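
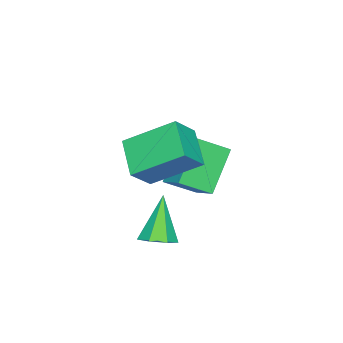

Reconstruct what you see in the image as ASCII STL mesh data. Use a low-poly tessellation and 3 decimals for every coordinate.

solid 
facet normal 0.467 0.127 -0.875
outer loop
vertex 3.93 -2.163 -0.251
vertex 3.582 -2.71 -0.516
vertex 3.399 -2.034 -0.516
endloop
endfacet
facet normal -0.024 0.879 0.477
outer loop
vertex 3.93 -2.163 -0.251
vertex 3.399 -2.034 -0.516
vertex 2.698 -2.95 1.136
endloop
endfacet
facet normal 0.469 0.127 -0.874
outer loop
vertex 3.399 -2.034 -0.516
vertex 3.582 -2.71 -0.516
vertex 3.006 -2.414 -0.782
endloop
endfacet
facet normal -0.720 0.690 0.077
outer loop
vertex 3.399 -2.034 -0.516
vertex 3.006 -2.414 -0.782
vertex 2.698 -2.95 1.136
endloop
endfacet
facet normal 0.469 0.126 -0.874
outer loop
vertex 3.006 -2.414 -0.782
vertex 3.582 -2.71 -0.516
vertex 3.047 -3.017 -0.847
endloop
endfacet
facet normal -0.984 -0.048 -0.172
outer loop
vertex 3.006 -2.414 -0.782
vertex 3.047 -3.017 -0.847
vertex 2.698 -2.95 1.136
endloop
endfacet
facet normal 0.467 0.129 -0.875
outer loop
vertex 3.047 -3.017 -0.847
vertex 3.582 -2.71 -0.516
vertex 3.492 -3.388 -0.664
endloop
endfacet
facet normal -0.618 -0.782 -0.082
outer loop
vertex 3.047 -3.017 -0.847
vertex 3.492 -3.388 -0.664
vertex 2.698 -2.95 1.136
endloop
endfacet
facet normal 0.469 0.129 -0.874
outer loop
vertex 3.492 -3.388 -0.664
vertex 3.582 -2.71 -0.516
vertex 4.004 -3.249 -0.369
endloop
endfacet
facet normal 0.100 -0.956 0.277
outer loop
vertex 3.492 -3.388 -0.664
vertex 4.004 -3.249 -0.369
vertex 2.698 -2.95 1.136
endloop
endfacet
facet normal 0.468 0.128 -0.875
outer loop
vertex 4.004 -3.249 -0.369
vertex 3.582 -2.71 -0.516
vertex 4.199 -2.703 -0.185
endloop
endfacet
facet normal 0.633 -0.441 0.637
outer loop
vertex 4.004 -3.249 -0.369
vertex 4.199 -2.703 -0.185
vertex 2.698 -2.95 1.136
endloop
endfacet
facet normal 0.468 0.126 -0.875
outer loop
vertex 4.199 -2.703 -0.185
vertex 3.582 -2.71 -0.516
vertex 3.93 -2.163 -0.251
endloop
endfacet
facet normal 0.577 0.376 0.725
outer loop
vertex 4.199 -2.703 -0.185
vertex 3.93 -2.163 -0.251
vertex 2.698 -2.95 1.136
endloop
endfacet
facet normal -0.544 0.673 -0.500
outer loop
vertex -1.452 -3.084 1.183
vertex -0.796 -2.138 1.742
vertex -0.11 -3.121 -0.327
endloop
endfacet
facet normal -0.512 -0.740 -0.437
outer loop
vertex 0.636 -4.042 0.358
vertex -1.452 -3.084 1.183
vertex -0.11 -3.121 -0.327
endloop
endfacet
facet normal -0.545 0.673 -0.500
outer loop
vertex -0.11 -3.121 -0.327
vertex -0.796 -2.138 1.742
vertex 0.545 -2.174 0.232
endloop
endfacet
facet normal 0.664 -0.018 -0.747
outer loop
vertex 0.545 -2.174 0.232
vertex 0.636 -4.042 0.358
vertex -0.11 -3.121 -0.327
endloop
endfacet
facet normal -0.664 0.018 0.748
outer loop
vertex -1.452 -3.084 1.183
vertex -0.05 -3.059 2.427
vertex -0.796 -2.138 1.742
endloop
endfacet
facet normal -0.512 -0.740 -0.437
outer loop
vertex -0.705 -4.006 1.868
vertex -1.452 -3.084 1.183
vertex 0.636 -4.042 0.358
endloop
endfacet
facet normal -0.664 0.018 0.748
outer loop
vertex -0.705 -4.006 1.868
vertex -0.05 -3.059 2.427
vertex -1.452 -3.084 1.183
endloop
endfacet
facet normal 0.512 0.740 0.437
outer loop
vertex -0.796 -2.138 1.742
vertex -0.05 -3.059 2.427
vertex 0.545 -2.174 0.232
endloop
endfacet
facet normal 0.664 -0.018 -0.748
outer loop
vertex 1.292 -3.096 0.917
vertex 0.636 -4.042 0.358
vertex 0.545 -2.174 0.232
endloop
endfacet
facet normal 0.512 0.740 0.437
outer loop
vertex 0.545 -2.174 0.232
vertex -0.05 -3.059 2.427
vertex 1.292 -3.096 0.917
endloop
endfacet
facet normal 0.545 -0.673 0.500
outer loop
vertex 1.292 -3.096 0.917
vertex -0.705 -4.006 1.868
vertex 0.636 -4.042 0.358
endloop
endfacet
facet normal 0.545 -0.673 0.501
outer loop
vertex -0.05 -3.059 2.427
vertex -0.705 -4.006 1.868
vertex 1.292 -3.096 0.917
endloop
endfacet
facet normal -0.657 -0.542 0.524
outer loop
vertex 1.976 -2.864 4.329
vertex 1.093 -2.594 3.501
vertex 2.502 -4.584 3.207
endloop
endfacet
facet normal 0.712 -0.218 0.668
outer loop
vertex 3.567 -3.706 2.359
vertex 1.976 -2.864 4.329
vertex 2.502 -4.584 3.207
endloop
endfacet
facet normal -0.657 -0.542 0.524
outer loop
vertex 2.502 -4.584 3.207
vertex 1.093 -2.594 3.501
vertex 1.62 -4.315 2.379
endloop
endfacet
facet normal 0.248 -0.812 -0.528
outer loop
vertex 1.62 -4.315 2.379
vertex 3.567 -3.706 2.359
vertex 2.502 -4.584 3.207
endloop
endfacet
facet normal -0.248 0.812 0.529
outer loop
vertex 1.976 -2.864 4.329
vertex 2.158 -1.716 2.653
vertex 1.093 -2.594 3.501
endloop
endfacet
facet normal 0.712 -0.217 0.668
outer loop
vertex 3.04 -1.985 3.481
vertex 1.976 -2.864 4.329
vertex 3.567 -3.706 2.359
endloop
endfacet
facet normal -0.249 0.811 0.529
outer loop
vertex 3.04 -1.985 3.481
vertex 2.158 -1.716 2.653
vertex 1.976 -2.864 4.329
endloop
endfacet
facet normal -0.711 0.218 -0.668
outer loop
vertex 1.093 -2.594 3.501
vertex 2.158 -1.716 2.653
vertex 1.62 -4.315 2.379
endloop
endfacet
facet normal 0.248 -0.811 -0.529
outer loop
vertex 2.684 -3.436 1.531
vertex 3.567 -3.706 2.359
vertex 1.62 -4.315 2.379
endloop
endfacet
facet normal -0.712 0.218 -0.668
outer loop
vertex 1.62 -4.315 2.379
vertex 2.158 -1.716 2.653
vertex 2.684 -3.436 1.531
endloop
endfacet
facet normal 0.657 0.543 -0.524
outer loop
vertex 2.684 -3.436 1.531
vertex 3.04 -1.985 3.481
vertex 3.567 -3.706 2.359
endloop
endfacet
facet normal 0.657 0.542 -0.524
outer loop
vertex 2.158 -1.716 2.653
vertex 3.04 -1.985 3.481
vertex 2.684 -3.436 1.531
endloop
endfacet

endsolid


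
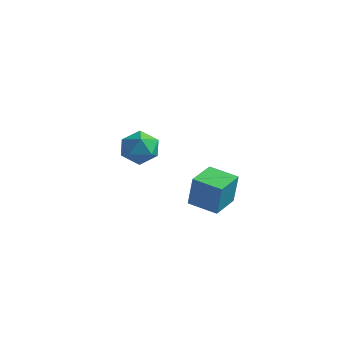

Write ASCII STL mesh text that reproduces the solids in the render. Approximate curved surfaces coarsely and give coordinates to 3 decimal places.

solid 
facet normal -0.558 0.763 0.327
outer loop
vertex -2.514 -0.545 0.145
vertex -3.26 -1.109 0.188
vertex -2.699 -1.018 0.932
endloop
endfacet
facet normal 0.122 0.838 0.532
outer loop
vertex -2.514 -0.545 0.145
vertex -2.699 -1.018 0.932
vertex -1.818 -0.949 0.622
endloop
endfacet
facet normal 0.529 0.847 -0.054
outer loop
vertex -2.514 -0.545 0.145
vertex -1.818 -0.949 0.622
vertex -1.835 -0.998 -0.312
endloop
endfacet
facet normal 0.100 0.777 -0.621
outer loop
vertex -2.514 -0.545 0.145
vertex -1.835 -0.998 -0.312
vertex -2.726 -1.097 -0.58
endloop
endfacet
facet normal -0.571 0.725 -0.385
outer loop
vertex -2.514 -0.545 0.145
vertex -2.726 -1.097 -0.58
vertex -3.26 -1.109 0.188
endloop
endfacet
facet normal 0.302 0.263 0.916
outer loop
vertex -1.818 -0.949 0.622
vertex -2.699 -1.018 0.932
vertex -2.134 -1.763 0.96
endloop
endfacet
facet normal -0.799 0.142 0.585
outer loop
vertex -2.699 -1.018 0.932
vertex -3.26 -1.109 0.188
vertex -3.025 -1.862 0.692
endloop
endfacet
facet normal -0.819 0.082 -0.568
outer loop
vertex -3.26 -1.109 0.188
vertex -2.726 -1.097 -0.58
vertex -3.042 -1.911 -0.242
endloop
endfacet
facet normal 0.267 0.167 -0.949
outer loop
vertex -2.726 -1.097 -0.58
vertex -1.835 -0.998 -0.312
vertex -2.161 -1.842 -0.552
endloop
endfacet
facet normal 0.960 0.278 -0.032
outer loop
vertex -1.835 -0.998 -0.312
vertex -1.818 -0.949 0.622
vertex -1.6 -1.751 0.192
endloop
endfacet
facet normal -0.100 -0.777 0.621
outer loop
vertex -2.346 -2.315 0.235
vertex -2.134 -1.763 0.96
vertex -3.025 -1.862 0.692
endloop
endfacet
facet normal -0.529 -0.847 0.054
outer loop
vertex -2.346 -2.315 0.235
vertex -3.025 -1.862 0.692
vertex -3.042 -1.911 -0.242
endloop
endfacet
facet normal -0.122 -0.838 -0.532
outer loop
vertex -2.346 -2.315 0.235
vertex -3.042 -1.911 -0.242
vertex -2.161 -1.842 -0.552
endloop
endfacet
facet normal 0.558 -0.763 -0.327
outer loop
vertex -2.346 -2.315 0.235
vertex -2.161 -1.842 -0.552
vertex -1.6 -1.751 0.192
endloop
endfacet
facet normal 0.571 -0.725 0.385
outer loop
vertex -2.346 -2.315 0.235
vertex -1.6 -1.751 0.192
vertex -2.134 -1.763 0.96
endloop
endfacet
facet normal -0.267 -0.167 0.949
outer loop
vertex -3.025 -1.862 0.692
vertex -2.134 -1.763 0.96
vertex -2.699 -1.018 0.932
endloop
endfacet
facet normal -0.960 -0.278 0.032
outer loop
vertex -3.042 -1.911 -0.242
vertex -3.025 -1.862 0.692
vertex -3.26 -1.109 0.188
endloop
endfacet
facet normal -0.302 -0.263 -0.916
outer loop
vertex -2.161 -1.842 -0.552
vertex -3.042 -1.911 -0.242
vertex -2.726 -1.097 -0.58
endloop
endfacet
facet normal 0.799 -0.142 -0.585
outer loop
vertex -1.6 -1.751 0.192
vertex -2.161 -1.842 -0.552
vertex -1.835 -0.998 -0.312
endloop
endfacet
facet normal 0.819 -0.082 0.568
outer loop
vertex -2.134 -1.763 0.96
vertex -1.6 -1.751 0.192
vertex -1.818 -0.949 0.622
endloop
endfacet
facet normal -0.987 -0.069 0.146
outer loop
vertex 2.2 -4.467 1.366
vertex 2.108 -3.12 1.378
vertex 1.988 -4.469 -0.069
endloop
endfacet
facet normal 0.068 -0.998 -0.009
outer loop
vertex 3.272 -4.38 -0.258
vertex 2.2 -4.467 1.366
vertex 1.988 -4.469 -0.069
endloop
endfacet
facet normal -0.987 -0.068 0.145
outer loop
vertex 1.988 -4.469 -0.069
vertex 2.108 -3.12 1.378
vertex 1.897 -3.122 -0.057
endloop
endfacet
facet normal -0.146 -0.001 -0.989
outer loop
vertex 1.897 -3.122 -0.057
vertex 3.272 -4.38 -0.258
vertex 1.988 -4.469 -0.069
endloop
endfacet
facet normal 0.146 0.001 0.989
outer loop
vertex 2.2 -4.467 1.366
vertex 3.392 -3.031 1.189
vertex 2.108 -3.12 1.378
endloop
endfacet
facet normal 0.068 -0.998 -0.009
outer loop
vertex 3.483 -4.378 1.177
vertex 2.2 -4.467 1.366
vertex 3.272 -4.38 -0.258
endloop
endfacet
facet normal 0.146 0.001 0.989
outer loop
vertex 3.483 -4.378 1.177
vertex 3.392 -3.031 1.189
vertex 2.2 -4.467 1.366
endloop
endfacet
facet normal -0.068 0.998 0.009
outer loop
vertex 2.108 -3.12 1.378
vertex 3.392 -3.031 1.189
vertex 1.897 -3.122 -0.057
endloop
endfacet
facet normal -0.146 -0.001 -0.989
outer loop
vertex 3.18 -3.033 -0.246
vertex 3.272 -4.38 -0.258
vertex 1.897 -3.122 -0.057
endloop
endfacet
facet normal -0.068 0.998 0.009
outer loop
vertex 1.897 -3.122 -0.057
vertex 3.392 -3.031 1.189
vertex 3.18 -3.033 -0.246
endloop
endfacet
facet normal 0.987 0.069 -0.145
outer loop
vertex 3.18 -3.033 -0.246
vertex 3.483 -4.378 1.177
vertex 3.272 -4.38 -0.258
endloop
endfacet
facet normal 0.987 0.068 -0.146
outer loop
vertex 3.392 -3.031 1.189
vertex 3.483 -4.378 1.177
vertex 3.18 -3.033 -0.246
endloop
endfacet

endsolid


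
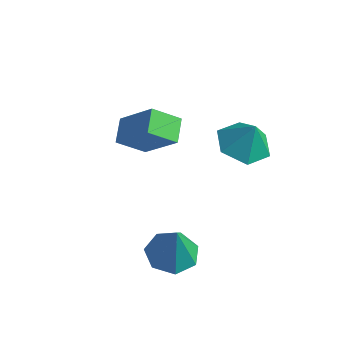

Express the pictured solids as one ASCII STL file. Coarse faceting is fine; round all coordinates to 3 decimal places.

solid 
facet normal -0.233 0.126 -0.964
outer loop
vertex 2.451 -2.341 -4.779
vertex 1.875 -1.811 -4.57
vertex 2.654 -1.669 -4.74
endloop
endfacet
facet normal 0.932 -0.294 0.212
outer loop
vertex 2.451 -2.341 -4.779
vertex 2.654 -1.669 -4.74
vertex 2.205 -1.989 -3.21
endloop
endfacet
facet normal -0.233 0.127 -0.964
outer loop
vertex 2.654 -1.669 -4.74
vertex 1.875 -1.811 -4.57
vertex 2.271 -1.104 -4.573
endloop
endfacet
facet normal 0.823 0.458 0.337
outer loop
vertex 2.654 -1.669 -4.74
vertex 2.271 -1.104 -4.573
vertex 2.205 -1.989 -3.21
endloop
endfacet
facet normal -0.233 0.126 -0.964
outer loop
vertex 2.271 -1.104 -4.573
vertex 1.875 -1.811 -4.57
vertex 1.589 -1.072 -4.404
endloop
endfacet
facet normal 0.173 0.822 0.542
outer loop
vertex 2.271 -1.104 -4.573
vertex 1.589 -1.072 -4.404
vertex 2.205 -1.989 -3.21
endloop
endfacet
facet normal -0.235 0.126 -0.964
outer loop
vertex 1.589 -1.072 -4.404
vertex 1.875 -1.811 -4.57
vertex 1.123 -1.596 -4.359
endloop
endfacet
facet normal -0.524 0.523 0.672
outer loop
vertex 1.589 -1.072 -4.404
vertex 1.123 -1.596 -4.359
vertex 2.205 -1.989 -3.21
endloop
endfacet
facet normal -0.234 0.126 -0.964
outer loop
vertex 1.123 -1.596 -4.359
vertex 1.875 -1.811 -4.57
vertex 1.223 -2.282 -4.473
endloop
endfacet
facet normal -0.747 -0.214 0.630
outer loop
vertex 1.123 -1.596 -4.359
vertex 1.223 -2.282 -4.473
vertex 2.205 -1.989 -3.21
endloop
endfacet
facet normal -0.234 0.126 -0.964
outer loop
vertex 1.223 -2.282 -4.473
vertex 1.875 -1.811 -4.57
vertex 1.814 -2.614 -4.66
endloop
endfacet
facet normal -0.326 -0.833 0.447
outer loop
vertex 1.223 -2.282 -4.473
vertex 1.814 -2.614 -4.66
vertex 2.205 -1.989 -3.21
endloop
endfacet
facet normal -0.234 0.126 -0.964
outer loop
vertex 1.814 -2.614 -4.66
vertex 1.875 -1.811 -4.57
vertex 2.451 -2.341 -4.779
endloop
endfacet
facet normal 0.421 -0.869 0.261
outer loop
vertex 1.814 -2.614 -4.66
vertex 2.451 -2.341 -4.779
vertex 2.205 -1.989 -3.21
endloop
endfacet
facet normal -0.477 0.771 0.421
outer loop
vertex -1.351 -0.328 -1.34
vertex -0.21 -0.217 -0.252
vertex -0.809 0.355 -1.977
endloop
endfacet
facet normal -0.722 -0.069 -0.689
outer loop
vertex -0.39 -0.323 -2.348
vertex -1.351 -0.328 -1.34
vertex -0.809 0.355 -1.977
endloop
endfacet
facet normal -0.477 0.771 0.421
outer loop
vertex -0.809 0.355 -1.977
vertex -0.21 -0.217 -0.252
vertex 0.331 0.466 -0.889
endloop
endfacet
facet normal 0.501 0.633 -0.590
outer loop
vertex 0.331 0.466 -0.889
vertex -0.39 -0.323 -2.348
vertex -0.809 0.355 -1.977
endloop
endfacet
facet normal -0.501 -0.633 0.590
outer loop
vertex -1.351 -0.328 -1.34
vertex 0.209 -0.895 -0.623
vertex -0.21 -0.217 -0.252
endloop
endfacet
facet normal -0.722 -0.070 -0.689
outer loop
vertex -0.931 -1.006 -1.711
vertex -1.351 -0.328 -1.34
vertex -0.39 -0.323 -2.348
endloop
endfacet
facet normal -0.501 -0.633 0.590
outer loop
vertex -0.931 -1.006 -1.711
vertex 0.209 -0.895 -0.623
vertex -1.351 -0.328 -1.34
endloop
endfacet
facet normal 0.722 0.070 0.688
outer loop
vertex -0.21 -0.217 -0.252
vertex 0.209 -0.895 -0.623
vertex 0.331 0.466 -0.889
endloop
endfacet
facet normal 0.501 0.633 -0.590
outer loop
vertex 0.751 -0.212 -1.26
vertex -0.39 -0.323 -2.348
vertex 0.331 0.466 -0.889
endloop
endfacet
facet normal 0.721 0.070 0.689
outer loop
vertex 0.331 0.466 -0.889
vertex 0.209 -0.895 -0.623
vertex 0.751 -0.212 -1.26
endloop
endfacet
facet normal 0.477 -0.771 -0.422
outer loop
vertex 0.751 -0.212 -1.26
vertex -0.931 -1.006 -1.711
vertex -0.39 -0.323 -2.348
endloop
endfacet
facet normal 0.477 -0.771 -0.421
outer loop
vertex 0.209 -0.895 -0.623
vertex -0.931 -1.006 -1.711
vertex 0.751 -0.212 -1.26
endloop
endfacet
facet normal -0.347 -0.080 -0.935
outer loop
vertex 2.511 0.812 -1.976
vertex 1.889 1.408 -1.796
vertex 2.67 1.668 -2.108
endloop
endfacet
facet normal 0.948 -0.131 0.291
outer loop
vertex 2.511 0.812 -1.976
vertex 2.67 1.668 -2.108
vertex 2.251 1.492 -0.824
endloop
endfacet
facet normal -0.347 -0.080 -0.935
outer loop
vertex 2.67 1.668 -2.108
vertex 1.889 1.408 -1.796
vertex 2.048 2.264 -1.928
endloop
endfacet
facet normal 0.702 0.637 0.317
outer loop
vertex 2.67 1.668 -2.108
vertex 2.048 2.264 -1.928
vertex 2.251 1.492 -0.824
endloop
endfacet
facet normal -0.347 -0.080 -0.935
outer loop
vertex 2.048 2.264 -1.928
vertex 1.889 1.408 -1.796
vertex 1.267 2.004 -1.616
endloop
endfacet
facet normal -0.041 0.815 0.578
outer loop
vertex 2.048 2.264 -1.928
vertex 1.267 2.004 -1.616
vertex 2.251 1.492 -0.824
endloop
endfacet
facet normal -0.348 -0.081 -0.934
outer loop
vertex 1.267 2.004 -1.616
vertex 1.889 1.408 -1.796
vertex 1.109 1.149 -1.483
endloop
endfacet
facet normal -0.537 0.226 0.813
outer loop
vertex 1.267 2.004 -1.616
vertex 1.109 1.149 -1.483
vertex 2.251 1.492 -0.824
endloop
endfacet
facet normal -0.348 -0.081 -0.934
outer loop
vertex 1.109 1.149 -1.483
vertex 1.889 1.408 -1.796
vertex 1.731 0.553 -1.663
endloop
endfacet
facet normal -0.292 -0.542 0.788
outer loop
vertex 1.109 1.149 -1.483
vertex 1.731 0.553 -1.663
vertex 2.251 1.492 -0.824
endloop
endfacet
facet normal -0.348 -0.081 -0.934
outer loop
vertex 1.731 0.553 -1.663
vertex 1.889 1.408 -1.796
vertex 2.511 0.812 -1.976
endloop
endfacet
facet normal 0.451 -0.720 0.527
outer loop
vertex 1.731 0.553 -1.663
vertex 2.511 0.812 -1.976
vertex 2.251 1.492 -0.824
endloop
endfacet

endsolid


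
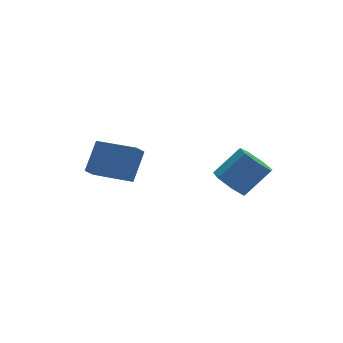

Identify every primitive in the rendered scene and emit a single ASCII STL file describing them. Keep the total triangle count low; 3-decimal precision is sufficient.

solid 
facet normal -0.520 -0.441 -0.731
outer loop
vertex -2.442 1.442 -3.687
vertex -3.602 2.993 -3.797
vertex -1.936 1.78 -4.251
endloop
endfacet
facet normal 0.598 -0.800 0.057
outer loop
vertex -1.078 2.507 -3.043
vertex -2.442 1.442 -3.687
vertex -1.936 1.78 -4.251
endloop
endfacet
facet normal -0.520 -0.440 -0.732
outer loop
vertex -1.936 1.78 -4.251
vertex -3.602 2.993 -3.797
vertex -3.096 3.331 -4.36
endloop
endfacet
facet normal 0.610 0.408 -0.679
outer loop
vertex -3.096 3.331 -4.36
vertex -1.078 2.507 -3.043
vertex -1.936 1.78 -4.251
endloop
endfacet
facet normal -0.610 -0.408 0.679
outer loop
vertex -2.442 1.442 -3.687
vertex -2.744 3.72 -2.589
vertex -3.602 2.993 -3.797
endloop
endfacet
facet normal 0.598 -0.800 0.057
outer loop
vertex -1.584 2.169 -2.48
vertex -2.442 1.442 -3.687
vertex -1.078 2.507 -3.043
endloop
endfacet
facet normal -0.610 -0.408 0.679
outer loop
vertex -1.584 2.169 -2.48
vertex -2.744 3.72 -2.589
vertex -2.442 1.442 -3.687
endloop
endfacet
facet normal -0.598 0.800 -0.057
outer loop
vertex -3.602 2.993 -3.797
vertex -2.744 3.72 -2.589
vertex -3.096 3.331 -4.36
endloop
endfacet
facet normal 0.610 0.408 -0.679
outer loop
vertex -2.238 4.058 -3.153
vertex -1.078 2.507 -3.043
vertex -3.096 3.331 -4.36
endloop
endfacet
facet normal -0.598 0.800 -0.057
outer loop
vertex -3.096 3.331 -4.36
vertex -2.744 3.72 -2.589
vertex -2.238 4.058 -3.153
endloop
endfacet
facet normal 0.520 0.441 0.732
outer loop
vertex -2.238 4.058 -3.153
vertex -1.584 2.169 -2.48
vertex -1.078 2.507 -3.043
endloop
endfacet
facet normal 0.521 0.441 0.731
outer loop
vertex -2.744 3.72 -2.589
vertex -1.584 2.169 -2.48
vertex -2.238 4.058 -3.153
endloop
endfacet
facet normal -0.711 0.033 -0.703
outer loop
vertex 2.214 -0.421 -4.923
vertex 1.602 -0.152 -4.291
vertex 2.148 0.368 -4.819
endloop
endfacet
facet normal 0.699 0.151 -0.700
outer loop
vertex 2.214 -0.421 -4.923
vertex 2.148 0.368 -4.819
vertex 3.43 -0.478 -3.721
endloop
endfacet
facet normal 0.699 0.151 -0.700
outer loop
vertex 3.43 -0.478 -3.721
vertex 2.148 0.368 -4.819
vertex 3.364 0.311 -3.617
endloop
endfacet
facet normal 0.711 -0.033 0.703
outer loop
vertex 3.43 -0.478 -3.721
vertex 3.364 0.311 -3.617
vertex 2.818 -0.208 -3.089
endloop
endfacet
facet normal -0.711 0.034 -0.702
outer loop
vertex 2.148 0.368 -4.819
vertex 1.602 -0.152 -4.291
vertex 1.671 0.765 -4.317
endloop
endfacet
facet normal 0.370 0.867 -0.334
outer loop
vertex 2.148 0.368 -4.819
vertex 1.671 0.765 -4.317
vertex 3.364 0.311 -3.617
endloop
endfacet
facet normal 0.371 0.866 -0.335
outer loop
vertex 3.364 0.311 -3.617
vertex 1.671 0.765 -4.317
vertex 2.887 0.709 -3.116
endloop
endfacet
facet normal 0.711 -0.033 0.703
outer loop
vertex 3.364 0.311 -3.617
vertex 2.887 0.709 -3.116
vertex 2.818 -0.208 -3.089
endloop
endfacet
facet normal -0.711 0.034 -0.703
outer loop
vertex 1.671 0.765 -4.317
vertex 1.602 -0.152 -4.291
vertex 1.142 0.473 -3.796
endloop
endfacet
facet normal -0.236 0.930 0.282
outer loop
vertex 1.671 0.765 -4.317
vertex 1.142 0.473 -3.796
vertex 2.887 0.709 -3.116
endloop
endfacet
facet normal -0.236 0.930 0.283
outer loop
vertex 2.887 0.709 -3.116
vertex 1.142 0.473 -3.796
vertex 2.358 0.416 -2.594
endloop
endfacet
facet normal 0.711 -0.033 0.702
outer loop
vertex 2.887 0.709 -3.116
vertex 2.358 0.416 -2.594
vertex 2.818 -0.208 -3.089
endloop
endfacet
facet normal -0.711 0.033 -0.702
outer loop
vertex 1.142 0.473 -3.796
vertex 1.602 -0.152 -4.291
vertex 0.96 -0.29 -3.647
endloop
endfacet
facet normal -0.665 0.293 0.687
outer loop
vertex 1.142 0.473 -3.796
vertex 0.96 -0.29 -3.647
vertex 2.358 0.416 -2.594
endloop
endfacet
facet normal -0.665 0.293 0.687
outer loop
vertex 2.358 0.416 -2.594
vertex 0.96 -0.29 -3.647
vertex 2.175 -0.347 -2.446
endloop
endfacet
facet normal 0.710 -0.034 0.703
outer loop
vertex 2.358 0.416 -2.594
vertex 2.175 -0.347 -2.446
vertex 2.818 -0.208 -3.089
endloop
endfacet
facet normal -0.711 0.033 -0.702
outer loop
vertex 0.96 -0.29 -3.647
vertex 1.602 -0.152 -4.291
vertex 1.261 -0.949 -3.983
endloop
endfacet
facet normal -0.594 -0.564 0.574
outer loop
vertex 0.96 -0.29 -3.647
vertex 1.261 -0.949 -3.983
vertex 2.175 -0.347 -2.446
endloop
endfacet
facet normal -0.593 -0.564 0.574
outer loop
vertex 2.175 -0.347 -2.446
vertex 1.261 -0.949 -3.983
vertex 2.476 -1.005 -2.782
endloop
endfacet
facet normal 0.710 -0.034 0.703
outer loop
vertex 2.175 -0.347 -2.446
vertex 2.476 -1.005 -2.782
vertex 2.818 -0.208 -3.089
endloop
endfacet
facet normal -0.711 0.033 -0.702
outer loop
vertex 1.261 -0.949 -3.983
vertex 1.602 -0.152 -4.291
vertex 1.819 -1.007 -4.551
endloop
endfacet
facet normal -0.074 -0.997 0.029
outer loop
vertex 1.261 -0.949 -3.983
vertex 1.819 -1.007 -4.551
vertex 2.476 -1.005 -2.782
endloop
endfacet
facet normal -0.076 -0.997 0.029
outer loop
vertex 2.476 -1.005 -2.782
vertex 1.819 -1.007 -4.551
vertex 3.035 -1.064 -3.349
endloop
endfacet
facet normal 0.710 -0.034 0.703
outer loop
vertex 2.476 -1.005 -2.782
vertex 3.035 -1.064 -3.349
vertex 2.818 -0.208 -3.089
endloop
endfacet
facet normal -0.711 0.033 -0.703
outer loop
vertex 1.819 -1.007 -4.551
vertex 1.602 -0.152 -4.291
vertex 2.214 -0.421 -4.923
endloop
endfacet
facet normal 0.500 -0.679 -0.538
outer loop
vertex 1.819 -1.007 -4.551
vertex 2.214 -0.421 -4.923
vertex 3.035 -1.064 -3.349
endloop
endfacet
facet normal 0.500 -0.679 -0.538
outer loop
vertex 3.035 -1.064 -3.349
vertex 2.214 -0.421 -4.923
vertex 3.43 -0.478 -3.721
endloop
endfacet
facet normal 0.711 -0.033 0.703
outer loop
vertex 3.035 -1.064 -3.349
vertex 3.43 -0.478 -3.721
vertex 2.818 -0.208 -3.089
endloop
endfacet

endsolid


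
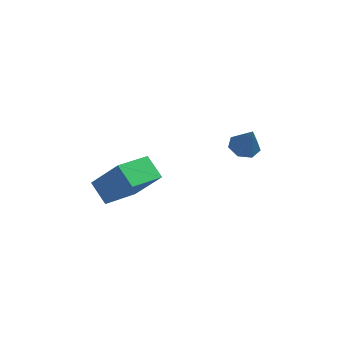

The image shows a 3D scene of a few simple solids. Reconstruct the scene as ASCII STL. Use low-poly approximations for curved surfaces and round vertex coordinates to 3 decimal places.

solid 
facet normal -0.250 0.293 -0.923
outer loop
vertex 3.296 0.229 0.383
vertex 2.958 0.792 0.653
vertex 3.637 0.738 0.452
endloop
endfacet
facet normal 0.826 -0.561 0.055
outer loop
vertex 3.296 0.229 0.383
vertex 3.637 0.738 0.452
vertex 3.302 0.388 1.927
endloop
endfacet
facet normal -0.250 0.293 -0.923
outer loop
vertex 3.637 0.738 0.452
vertex 2.958 0.792 0.653
vertex 3.466 1.288 0.673
endloop
endfacet
facet normal 0.947 0.190 0.260
outer loop
vertex 3.637 0.738 0.452
vertex 3.466 1.288 0.673
vertex 3.302 0.388 1.927
endloop
endfacet
facet normal -0.249 0.292 -0.923
outer loop
vertex 3.466 1.288 0.673
vertex 2.958 0.792 0.653
vertex 2.912 1.464 0.878
endloop
endfacet
facet normal 0.432 0.705 0.562
outer loop
vertex 3.466 1.288 0.673
vertex 2.912 1.464 0.878
vertex 3.302 0.388 1.927
endloop
endfacet
facet normal -0.250 0.292 -0.923
outer loop
vertex 2.912 1.464 0.878
vertex 2.958 0.792 0.653
vertex 2.393 1.134 0.914
endloop
endfacet
facet normal -0.328 0.596 0.733
outer loop
vertex 2.912 1.464 0.878
vertex 2.393 1.134 0.914
vertex 3.302 0.388 1.927
endloop
endfacet
facet normal -0.249 0.293 -0.923
outer loop
vertex 2.393 1.134 0.914
vertex 2.958 0.792 0.653
vertex 2.299 0.547 0.753
endloop
endfacet
facet normal -0.763 -0.055 0.644
outer loop
vertex 2.393 1.134 0.914
vertex 2.299 0.547 0.753
vertex 3.302 0.388 1.927
endloop
endfacet
facet normal -0.249 0.292 -0.923
outer loop
vertex 2.299 0.547 0.753
vertex 2.958 0.792 0.653
vertex 2.701 0.144 0.517
endloop
endfacet
facet normal -0.545 -0.756 0.363
outer loop
vertex 2.299 0.547 0.753
vertex 2.701 0.144 0.517
vertex 3.302 0.388 1.927
endloop
endfacet
facet normal -0.250 0.293 -0.923
outer loop
vertex 2.701 0.144 0.517
vertex 2.958 0.792 0.653
vertex 3.296 0.229 0.383
endloop
endfacet
facet normal 0.163 -0.982 0.100
outer loop
vertex 2.701 0.144 0.517
vertex 3.296 0.229 0.383
vertex 3.302 0.388 1.927
endloop
endfacet
facet normal -0.527 0.629 0.572
outer loop
vertex -2.123 -1.427 1.006
vertex -1.009 -0.047 0.516
vertex -3.268 -1.032 -0.483
endloop
endfacet
facet normal -0.606 -0.750 0.267
outer loop
vertex -2.631 -1.793 -1.176
vertex -2.123 -1.427 1.006
vertex -3.268 -1.032 -0.483
endloop
endfacet
facet normal -0.527 0.629 0.572
outer loop
vertex -3.268 -1.032 -0.483
vertex -1.009 -0.047 0.516
vertex -2.155 0.348 -0.974
endloop
endfacet
facet normal -0.597 0.206 -0.775
outer loop
vertex -2.155 0.348 -0.974
vertex -2.631 -1.793 -1.176
vertex -3.268 -1.032 -0.483
endloop
endfacet
facet normal 0.597 -0.206 0.775
outer loop
vertex -2.123 -1.427 1.006
vertex -0.372 -0.808 -0.177
vertex -1.009 -0.047 0.516
endloop
endfacet
facet normal -0.605 -0.750 0.267
outer loop
vertex -1.485 -2.188 0.314
vertex -2.123 -1.427 1.006
vertex -2.631 -1.793 -1.176
endloop
endfacet
facet normal 0.597 -0.205 0.776
outer loop
vertex -1.485 -2.188 0.314
vertex -0.372 -0.808 -0.177
vertex -2.123 -1.427 1.006
endloop
endfacet
facet normal 0.605 0.750 -0.267
outer loop
vertex -1.009 -0.047 0.516
vertex -0.372 -0.808 -0.177
vertex -2.155 0.348 -0.974
endloop
endfacet
facet normal -0.596 0.206 -0.776
outer loop
vertex -1.517 -0.413 -1.666
vertex -2.631 -1.793 -1.176
vertex -2.155 0.348 -0.974
endloop
endfacet
facet normal 0.605 0.750 -0.267
outer loop
vertex -2.155 0.348 -0.974
vertex -0.372 -0.808 -0.177
vertex -1.517 -0.413 -1.666
endloop
endfacet
facet normal 0.527 -0.629 -0.572
outer loop
vertex -1.517 -0.413 -1.666
vertex -1.485 -2.188 0.314
vertex -2.631 -1.793 -1.176
endloop
endfacet
facet normal 0.527 -0.629 -0.572
outer loop
vertex -0.372 -0.808 -0.177
vertex -1.485 -2.188 0.314
vertex -1.517 -0.413 -1.666
endloop
endfacet

endsolid


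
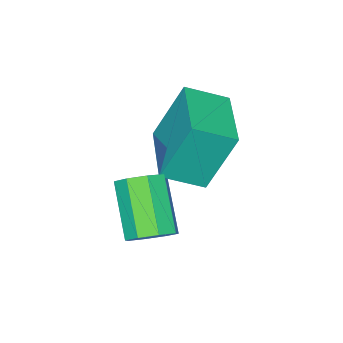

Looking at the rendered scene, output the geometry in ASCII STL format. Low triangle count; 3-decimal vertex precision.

solid 
facet normal -0.686 0.606 -0.402
outer loop
vertex -2.506 -2.372 1.009
vertex -1.299 -1.038 0.958
vertex -2.023 -2.87 -0.565
endloop
endfacet
facet normal -0.671 -0.741 0.029
outer loop
vertex -1.261 -3.542 -0.118
vertex -2.506 -2.372 1.009
vertex -2.023 -2.87 -0.565
endloop
endfacet
facet normal -0.687 0.606 -0.402
outer loop
vertex -2.023 -2.87 -0.565
vertex -1.299 -1.038 0.958
vertex -0.816 -1.535 -0.616
endloop
endfacet
facet normal 0.281 -0.289 -0.915
outer loop
vertex -0.816 -1.535 -0.616
vertex -1.261 -3.542 -0.118
vertex -2.023 -2.87 -0.565
endloop
endfacet
facet normal -0.281 0.290 0.915
outer loop
vertex -2.506 -2.372 1.009
vertex -0.537 -1.71 1.405
vertex -1.299 -1.038 0.958
endloop
endfacet
facet normal -0.671 -0.741 0.028
outer loop
vertex -1.744 -3.045 1.456
vertex -2.506 -2.372 1.009
vertex -1.261 -3.542 -0.118
endloop
endfacet
facet normal -0.281 0.289 0.915
outer loop
vertex -1.744 -3.045 1.456
vertex -0.537 -1.71 1.405
vertex -2.506 -2.372 1.009
endloop
endfacet
facet normal 0.670 0.741 -0.028
outer loop
vertex -1.299 -1.038 0.958
vertex -0.537 -1.71 1.405
vertex -0.816 -1.535 -0.616
endloop
endfacet
facet normal 0.281 -0.289 -0.915
outer loop
vertex -0.054 -2.208 -0.169
vertex -1.261 -3.542 -0.118
vertex -0.816 -1.535 -0.616
endloop
endfacet
facet normal 0.671 0.741 -0.028
outer loop
vertex -0.816 -1.535 -0.616
vertex -0.537 -1.71 1.405
vertex -0.054 -2.208 -0.169
endloop
endfacet
facet normal 0.687 -0.606 0.402
outer loop
vertex -0.054 -2.208 -0.169
vertex -1.744 -3.045 1.456
vertex -1.261 -3.542 -0.118
endloop
endfacet
facet normal 0.687 -0.605 0.402
outer loop
vertex -0.537 -1.71 1.405
vertex -1.744 -3.045 1.456
vertex -0.054 -2.208 -0.169
endloop
endfacet
facet normal 0.386 0.585 -0.713
outer loop
vertex 1.129 -1.711 -1.218
vertex 0.629 -1.777 -1.543
vertex 0.815 -1.389 -1.124
endloop
endfacet
facet normal 0.620 0.409 0.670
outer loop
vertex 1.129 -1.711 -1.218
vertex 0.815 -1.389 -1.124
vertex 0.531 -2.617 -0.112
endloop
endfacet
facet normal 0.618 0.410 0.671
outer loop
vertex 0.531 -2.617 -0.112
vertex 0.815 -1.389 -1.124
vertex 0.217 -2.296 -0.019
endloop
endfacet
facet normal -0.386 -0.585 0.713
outer loop
vertex 0.531 -2.617 -0.112
vertex 0.217 -2.296 -0.019
vertex 0.031 -2.683 -0.437
endloop
endfacet
facet normal 0.386 0.585 -0.713
outer loop
vertex 0.815 -1.389 -1.124
vertex 0.629 -1.777 -1.543
vertex 0.392 -1.295 -1.276
endloop
endfacet
facet normal -0.048 0.785 0.618
outer loop
vertex 0.815 -1.389 -1.124
vertex 0.392 -1.295 -1.276
vertex 0.217 -2.296 -0.019
endloop
endfacet
facet normal -0.045 0.785 0.619
outer loop
vertex 0.217 -2.296 -0.019
vertex 0.392 -1.295 -1.276
vertex -0.206 -2.201 -0.17
endloop
endfacet
facet normal -0.386 -0.585 0.713
outer loop
vertex 0.217 -2.296 -0.019
vertex -0.206 -2.201 -0.17
vertex 0.031 -2.683 -0.437
endloop
endfacet
facet normal 0.387 0.585 -0.712
outer loop
vertex 0.392 -1.295 -1.276
vertex 0.629 -1.777 -1.543
vertex 0.108 -1.482 -1.584
endloop
endfacet
facet normal -0.683 0.701 0.205
outer loop
vertex 0.392 -1.295 -1.276
vertex 0.108 -1.482 -1.584
vertex -0.206 -2.201 -0.17
endloop
endfacet
facet normal -0.684 0.700 0.204
outer loop
vertex -0.206 -2.201 -0.17
vertex 0.108 -1.482 -1.584
vertex -0.49 -2.389 -0.478
endloop
endfacet
facet normal -0.386 -0.585 0.713
outer loop
vertex -0.206 -2.201 -0.17
vertex -0.49 -2.389 -0.478
vertex 0.031 -2.683 -0.437
endloop
endfacet
facet normal 0.387 0.584 -0.714
outer loop
vertex 0.108 -1.482 -1.584
vertex 0.629 -1.777 -1.543
vertex 0.129 -1.843 -1.868
endloop
endfacet
facet normal -0.921 0.206 -0.330
outer loop
vertex 0.108 -1.482 -1.584
vertex 0.129 -1.843 -1.868
vertex -0.49 -2.389 -0.478
endloop
endfacet
facet normal -0.921 0.206 -0.329
outer loop
vertex -0.49 -2.389 -0.478
vertex 0.129 -1.843 -1.868
vertex -0.469 -2.749 -0.762
endloop
endfacet
facet normal -0.386 -0.585 0.713
outer loop
vertex -0.49 -2.389 -0.478
vertex -0.469 -2.749 -0.762
vertex 0.031 -2.683 -0.437
endloop
endfacet
facet normal 0.386 0.585 -0.713
outer loop
vertex 0.129 -1.843 -1.868
vertex 0.629 -1.777 -1.543
vertex 0.443 -2.164 -1.961
endloop
endfacet
facet normal -0.618 -0.410 -0.670
outer loop
vertex 0.129 -1.843 -1.868
vertex 0.443 -2.164 -1.961
vertex -0.469 -2.749 -0.762
endloop
endfacet
facet normal -0.619 -0.408 -0.670
outer loop
vertex -0.469 -2.749 -0.762
vertex 0.443 -2.164 -1.961
vertex -0.155 -3.071 -0.856
endloop
endfacet
facet normal -0.386 -0.585 0.713
outer loop
vertex -0.469 -2.749 -0.762
vertex -0.155 -3.071 -0.856
vertex 0.031 -2.683 -0.437
endloop
endfacet
facet normal 0.386 0.585 -0.713
outer loop
vertex 0.443 -2.164 -1.961
vertex 0.629 -1.777 -1.543
vertex 0.866 -2.259 -1.81
endloop
endfacet
facet normal 0.045 -0.784 -0.619
outer loop
vertex 0.443 -2.164 -1.961
vertex 0.866 -2.259 -1.81
vertex -0.155 -3.071 -0.856
endloop
endfacet
facet normal 0.047 -0.785 -0.618
outer loop
vertex -0.155 -3.071 -0.856
vertex 0.866 -2.259 -1.81
vertex 0.268 -3.165 -0.704
endloop
endfacet
facet normal -0.386 -0.585 0.713
outer loop
vertex -0.155 -3.071 -0.856
vertex 0.268 -3.165 -0.704
vertex 0.031 -2.683 -0.437
endloop
endfacet
facet normal 0.386 0.585 -0.713
outer loop
vertex 0.866 -2.259 -1.81
vertex 0.629 -1.777 -1.543
vertex 1.15 -2.071 -1.502
endloop
endfacet
facet normal 0.684 -0.700 -0.204
outer loop
vertex 0.866 -2.259 -1.81
vertex 1.15 -2.071 -1.502
vertex 0.268 -3.165 -0.704
endloop
endfacet
facet normal 0.684 -0.701 -0.205
outer loop
vertex 0.268 -3.165 -0.704
vertex 1.15 -2.071 -1.502
vertex 0.552 -2.978 -0.396
endloop
endfacet
facet normal -0.387 -0.585 0.712
outer loop
vertex 0.268 -3.165 -0.704
vertex 0.552 -2.978 -0.396
vertex 0.031 -2.683 -0.437
endloop
endfacet
facet normal 0.386 0.585 -0.713
outer loop
vertex 1.15 -2.071 -1.502
vertex 0.629 -1.777 -1.543
vertex 1.129 -1.711 -1.218
endloop
endfacet
facet normal 0.921 -0.206 0.329
outer loop
vertex 1.15 -2.071 -1.502
vertex 1.129 -1.711 -1.218
vertex 0.552 -2.978 -0.396
endloop
endfacet
facet normal 0.921 -0.206 0.330
outer loop
vertex 0.552 -2.978 -0.396
vertex 1.129 -1.711 -1.218
vertex 0.531 -2.617 -0.112
endloop
endfacet
facet normal -0.387 -0.584 0.714
outer loop
vertex 0.552 -2.978 -0.396
vertex 0.531 -2.617 -0.112
vertex 0.031 -2.683 -0.437
endloop
endfacet

endsolid


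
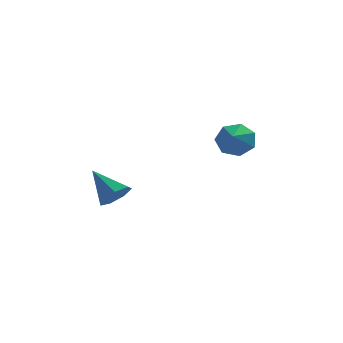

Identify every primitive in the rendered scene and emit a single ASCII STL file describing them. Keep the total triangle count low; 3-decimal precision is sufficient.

solid 
facet normal 0.522 -0.601 -0.605
outer loop
vertex -2.695 -0.638 -1.743
vertex -3.002 -1.163 -1.487
vertex -3.179 -0.795 -2.005
endloop
endfacet
facet normal -0.103 0.926 -0.364
outer loop
vertex -2.695 -0.638 -1.743
vertex -3.179 -0.795 -2.005
vertex -3.738 -0.317 -0.633
endloop
endfacet
facet normal 0.522 -0.601 -0.605
outer loop
vertex -3.179 -0.795 -2.005
vertex -3.002 -1.163 -1.487
vertex -3.53 -1.229 -1.877
endloop
endfacet
facet normal -0.749 0.468 -0.468
outer loop
vertex -3.179 -0.795 -2.005
vertex -3.53 -1.229 -1.877
vertex -3.738 -0.317 -0.633
endloop
endfacet
facet normal 0.523 -0.599 -0.606
outer loop
vertex -3.53 -1.229 -1.877
vertex -3.002 -1.163 -1.487
vertex -3.483 -1.614 -1.456
endloop
endfacet
facet normal -0.985 -0.167 -0.042
outer loop
vertex -3.53 -1.229 -1.877
vertex -3.483 -1.614 -1.456
vertex -3.738 -0.317 -0.633
endloop
endfacet
facet normal 0.524 -0.600 -0.605
outer loop
vertex -3.483 -1.614 -1.456
vertex -3.002 -1.163 -1.487
vertex -3.074 -1.659 -1.057
endloop
endfacet
facet normal -0.632 -0.500 0.592
outer loop
vertex -3.483 -1.614 -1.456
vertex -3.074 -1.659 -1.057
vertex -3.738 -0.317 -0.633
endloop
endfacet
facet normal 0.521 -0.601 -0.606
outer loop
vertex -3.074 -1.659 -1.057
vertex -3.002 -1.163 -1.487
vertex -2.61 -1.331 -0.983
endloop
endfacet
facet normal 0.045 -0.280 0.959
outer loop
vertex -3.074 -1.659 -1.057
vertex -2.61 -1.331 -0.983
vertex -3.738 -0.317 -0.633
endloop
endfacet
facet normal 0.523 -0.599 -0.606
outer loop
vertex -2.61 -1.331 -0.983
vertex -3.002 -1.163 -1.487
vertex -2.442 -0.876 -1.288
endloop
endfacet
facet normal 0.535 0.325 0.780
outer loop
vertex -2.61 -1.331 -0.983
vertex -2.442 -0.876 -1.288
vertex -3.738 -0.317 -0.633
endloop
endfacet
facet normal 0.523 -0.601 -0.605
outer loop
vertex -2.442 -0.876 -1.288
vertex -3.002 -1.163 -1.487
vertex -2.695 -0.638 -1.743
endloop
endfacet
facet normal 0.468 0.863 0.191
outer loop
vertex -2.442 -0.876 -1.288
vertex -2.695 -0.638 -1.743
vertex -3.738 -0.317 -0.633
endloop
endfacet
facet normal 0.222 0.823 -0.523
outer loop
vertex 1.991 0.783 0.428
vertex 1.314 0.776 0.13
vertex 1.542 1.109 0.75
endloop
endfacet
facet normal 0.467 -0.206 0.860
outer loop
vertex 1.991 0.783 0.428
vertex 1.542 1.109 0.75
vertex 1.066 -0.136 0.71
endloop
endfacet
facet normal 0.223 0.822 -0.524
outer loop
vertex 1.542 1.109 0.75
vertex 1.314 0.776 0.13
vertex 0.921 1.185 0.605
endloop
endfacet
facet normal -0.221 0.053 0.974
outer loop
vertex 1.542 1.109 0.75
vertex 0.921 1.185 0.605
vertex 1.066 -0.136 0.71
endloop
endfacet
facet normal 0.224 0.823 -0.523
outer loop
vertex 0.921 1.185 0.605
vertex 1.314 0.776 0.13
vertex 0.596 0.954 0.102
endloop
endfacet
facet normal -0.829 -0.047 0.557
outer loop
vertex 0.921 1.185 0.605
vertex 0.596 0.954 0.102
vertex 1.066 -0.136 0.71
endloop
endfacet
facet normal 0.224 0.822 -0.524
outer loop
vertex 0.596 0.954 0.102
vertex 1.314 0.776 0.13
vertex 0.812 0.588 -0.38
endloop
endfacet
facet normal -0.899 -0.430 -0.076
outer loop
vertex 0.596 0.954 0.102
vertex 0.812 0.588 -0.38
vertex 1.066 -0.136 0.71
endloop
endfacet
facet normal 0.223 0.823 -0.523
outer loop
vertex 0.812 0.588 -0.38
vertex 1.314 0.776 0.13
vertex 1.406 0.365 -0.478
endloop
endfacet
facet normal -0.378 -0.809 -0.450
outer loop
vertex 0.812 0.588 -0.38
vertex 1.406 0.365 -0.478
vertex 1.066 -0.136 0.71
endloop
endfacet
facet normal 0.223 0.823 -0.523
outer loop
vertex 1.406 0.365 -0.478
vertex 1.314 0.776 0.13
vertex 1.93 0.451 -0.119
endloop
endfacet
facet normal 0.340 -0.897 -0.281
outer loop
vertex 1.406 0.365 -0.478
vertex 1.93 0.451 -0.119
vertex 1.066 -0.136 0.71
endloop
endfacet
facet normal 0.222 0.822 -0.524
outer loop
vertex 1.93 0.451 -0.119
vertex 1.314 0.776 0.13
vertex 1.991 0.783 0.428
endloop
endfacet
facet normal 0.717 -0.629 0.302
outer loop
vertex 1.93 0.451 -0.119
vertex 1.991 0.783 0.428
vertex 1.066 -0.136 0.71
endloop
endfacet

endsolid


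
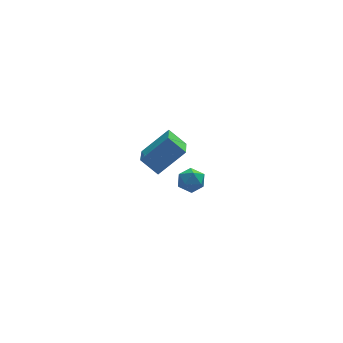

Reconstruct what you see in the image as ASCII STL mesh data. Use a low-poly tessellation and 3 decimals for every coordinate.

solid 
facet normal -0.898 0.440 -0.019
outer loop
vertex -4.269 -2.998 1.917
vertex -4.594 -3.667 1.772
vertex -4.498 -3.44 2.488
endloop
endfacet
facet normal -0.457 0.783 0.423
outer loop
vertex -4.269 -2.998 1.917
vertex -4.498 -3.44 2.488
vertex -3.835 -3.077 2.532
endloop
endfacet
facet normal 0.115 0.992 0.047
outer loop
vertex -4.269 -2.998 1.917
vertex -3.835 -3.077 2.532
vertex -3.52 -3.081 1.843
endloop
endfacet
facet normal 0.024 0.778 -0.627
outer loop
vertex -4.269 -2.998 1.917
vertex -3.52 -3.081 1.843
vertex -3.989 -3.445 1.373
endloop
endfacet
facet normal -0.601 0.437 -0.669
outer loop
vertex -4.269 -2.998 1.917
vertex -3.989 -3.445 1.373
vertex -4.594 -3.667 1.772
endloop
endfacet
facet normal -0.236 0.319 0.918
outer loop
vertex -3.835 -3.077 2.532
vertex -4.498 -3.44 2.488
vertex -3.891 -3.795 2.767
endloop
endfacet
facet normal -0.950 -0.236 0.202
outer loop
vertex -4.498 -3.44 2.488
vertex -4.594 -3.667 1.772
vertex -4.36 -4.159 2.297
endloop
endfacet
facet normal -0.471 -0.241 -0.848
outer loop
vertex -4.594 -3.667 1.772
vertex -3.989 -3.445 1.373
vertex -4.045 -4.163 1.608
endloop
endfacet
facet normal 0.541 0.311 -0.781
outer loop
vertex -3.989 -3.445 1.373
vertex -3.52 -3.081 1.843
vertex -3.382 -3.8 1.652
endloop
endfacet
facet normal 0.687 0.658 0.310
outer loop
vertex -3.52 -3.081 1.843
vertex -3.835 -3.077 2.532
vertex -3.286 -3.573 2.368
endloop
endfacet
facet normal -0.024 -0.778 0.627
outer loop
vertex -3.611 -4.242 2.223
vertex -3.891 -3.795 2.767
vertex -4.36 -4.159 2.297
endloop
endfacet
facet normal -0.115 -0.992 -0.047
outer loop
vertex -3.611 -4.242 2.223
vertex -4.36 -4.159 2.297
vertex -4.045 -4.163 1.608
endloop
endfacet
facet normal 0.457 -0.783 -0.423
outer loop
vertex -3.611 -4.242 2.223
vertex -4.045 -4.163 1.608
vertex -3.382 -3.8 1.652
endloop
endfacet
facet normal 0.898 -0.440 0.019
outer loop
vertex -3.611 -4.242 2.223
vertex -3.382 -3.8 1.652
vertex -3.286 -3.573 2.368
endloop
endfacet
facet normal 0.601 -0.437 0.669
outer loop
vertex -3.611 -4.242 2.223
vertex -3.286 -3.573 2.368
vertex -3.891 -3.795 2.767
endloop
endfacet
facet normal -0.541 -0.311 0.781
outer loop
vertex -4.36 -4.159 2.297
vertex -3.891 -3.795 2.767
vertex -4.498 -3.44 2.488
endloop
endfacet
facet normal -0.687 -0.658 -0.310
outer loop
vertex -4.045 -4.163 1.608
vertex -4.36 -4.159 2.297
vertex -4.594 -3.667 1.772
endloop
endfacet
facet normal 0.236 -0.319 -0.918
outer loop
vertex -3.382 -3.8 1.652
vertex -4.045 -4.163 1.608
vertex -3.989 -3.445 1.373
endloop
endfacet
facet normal 0.950 0.236 -0.202
outer loop
vertex -3.286 -3.573 2.368
vertex -3.382 -3.8 1.652
vertex -3.52 -3.081 1.843
endloop
endfacet
facet normal 0.471 0.241 0.848
outer loop
vertex -3.891 -3.795 2.767
vertex -3.286 -3.573 2.368
vertex -3.835 -3.077 2.532
endloop
endfacet
facet normal -0.753 -0.113 -0.648
outer loop
vertex -5.229 2.056 -0.748
vertex -4.784 3.855 -1.579
vertex -4.435 1.48 -1.571
endloop
endfacet
facet normal -0.219 -0.886 0.409
outer loop
vertex -2.936 1.705 -0.281
vertex -5.229 2.056 -0.748
vertex -4.435 1.48 -1.571
endloop
endfacet
facet normal -0.753 -0.113 -0.648
outer loop
vertex -4.435 1.48 -1.571
vertex -4.784 3.855 -1.579
vertex -3.99 3.279 -2.401
endloop
endfacet
facet normal 0.620 -0.450 -0.642
outer loop
vertex -3.99 3.279 -2.401
vertex -2.936 1.705 -0.281
vertex -4.435 1.48 -1.571
endloop
endfacet
facet normal -0.620 0.450 0.642
outer loop
vertex -5.229 2.056 -0.748
vertex -3.285 4.08 -0.289
vertex -4.784 3.855 -1.579
endloop
endfacet
facet normal -0.219 -0.886 0.409
outer loop
vertex -3.73 2.281 0.541
vertex -5.229 2.056 -0.748
vertex -2.936 1.705 -0.281
endloop
endfacet
facet normal -0.620 0.450 0.643
outer loop
vertex -3.73 2.281 0.541
vertex -3.285 4.08 -0.289
vertex -5.229 2.056 -0.748
endloop
endfacet
facet normal 0.219 0.886 -0.409
outer loop
vertex -4.784 3.855 -1.579
vertex -3.285 4.08 -0.289
vertex -3.99 3.279 -2.401
endloop
endfacet
facet normal 0.620 -0.450 -0.643
outer loop
vertex -2.491 3.504 -1.112
vertex -2.936 1.705 -0.281
vertex -3.99 3.279 -2.401
endloop
endfacet
facet normal 0.219 0.886 -0.409
outer loop
vertex -3.99 3.279 -2.401
vertex -3.285 4.08 -0.289
vertex -2.491 3.504 -1.112
endloop
endfacet
facet normal 0.753 0.113 0.648
outer loop
vertex -2.491 3.504 -1.112
vertex -3.73 2.281 0.541
vertex -2.936 1.705 -0.281
endloop
endfacet
facet normal 0.753 0.113 0.648
outer loop
vertex -3.285 4.08 -0.289
vertex -3.73 2.281 0.541
vertex -2.491 3.504 -1.112
endloop
endfacet

endsolid


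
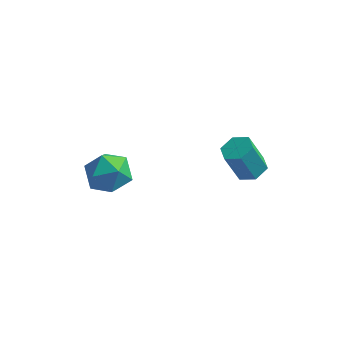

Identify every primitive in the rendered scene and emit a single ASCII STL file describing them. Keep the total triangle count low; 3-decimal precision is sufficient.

solid 
facet normal -0.727 0.413 0.549
outer loop
vertex -3.987 -0.413 2.535
vertex -3.319 -0.258 3.304
vertex -3.452 0.466 2.583
endloop
endfacet
facet normal -0.841 0.520 -0.147
outer loop
vertex -3.987 -0.413 2.535
vertex -3.452 0.466 2.583
vertex -3.586 -0.007 1.677
endloop
endfacet
facet normal -0.877 -0.117 -0.465
outer loop
vertex -3.987 -0.413 2.535
vertex -3.586 -0.007 1.677
vertex -3.536 -1.023 1.838
endloop
endfacet
facet normal -0.785 -0.618 0.033
outer loop
vertex -3.987 -0.413 2.535
vertex -3.536 -1.023 1.838
vertex -3.371 -1.179 2.844
endloop
endfacet
facet normal -0.693 -0.291 0.660
outer loop
vertex -3.987 -0.413 2.535
vertex -3.371 -1.179 2.844
vertex -3.319 -0.258 3.304
endloop
endfacet
facet normal -0.277 0.868 -0.412
outer loop
vertex -3.586 -0.007 1.677
vertex -3.452 0.466 2.583
vertex -2.669 0.399 1.916
endloop
endfacet
facet normal -0.092 0.694 0.714
outer loop
vertex -3.452 0.466 2.583
vertex -3.319 -0.258 3.304
vertex -2.504 0.243 2.922
endloop
endfacet
facet normal -0.036 -0.445 0.895
outer loop
vertex -3.319 -0.258 3.304
vertex -3.371 -1.179 2.844
vertex -2.454 -0.773 3.083
endloop
endfacet
facet normal -0.186 -0.975 -0.121
outer loop
vertex -3.371 -1.179 2.844
vertex -3.536 -1.023 1.838
vertex -2.588 -1.246 2.177
endloop
endfacet
facet normal -0.334 -0.164 -0.928
outer loop
vertex -3.536 -1.023 1.838
vertex -3.586 -0.007 1.677
vertex -2.721 -0.522 1.456
endloop
endfacet
facet normal 0.785 0.618 -0.033
outer loop
vertex -2.053 -0.367 2.225
vertex -2.669 0.399 1.916
vertex -2.504 0.243 2.922
endloop
endfacet
facet normal 0.877 0.117 0.465
outer loop
vertex -2.053 -0.367 2.225
vertex -2.504 0.243 2.922
vertex -2.454 -0.773 3.083
endloop
endfacet
facet normal 0.841 -0.520 0.147
outer loop
vertex -2.053 -0.367 2.225
vertex -2.454 -0.773 3.083
vertex -2.588 -1.246 2.177
endloop
endfacet
facet normal 0.727 -0.413 -0.549
outer loop
vertex -2.053 -0.367 2.225
vertex -2.588 -1.246 2.177
vertex -2.721 -0.522 1.456
endloop
endfacet
facet normal 0.693 0.291 -0.660
outer loop
vertex -2.053 -0.367 2.225
vertex -2.721 -0.522 1.456
vertex -2.669 0.399 1.916
endloop
endfacet
facet normal 0.186 0.975 0.121
outer loop
vertex -2.504 0.243 2.922
vertex -2.669 0.399 1.916
vertex -3.452 0.466 2.583
endloop
endfacet
facet normal 0.334 0.164 0.928
outer loop
vertex -2.454 -0.773 3.083
vertex -2.504 0.243 2.922
vertex -3.319 -0.258 3.304
endloop
endfacet
facet normal 0.277 -0.868 0.412
outer loop
vertex -2.588 -1.246 2.177
vertex -2.454 -0.773 3.083
vertex -3.371 -1.179 2.844
endloop
endfacet
facet normal 0.092 -0.694 -0.714
outer loop
vertex -2.721 -0.522 1.456
vertex -2.588 -1.246 2.177
vertex -3.536 -1.023 1.838
endloop
endfacet
facet normal 0.036 0.445 -0.895
outer loop
vertex -2.669 0.399 1.916
vertex -2.721 -0.522 1.456
vertex -3.586 -0.007 1.677
endloop
endfacet
facet normal 0.372 0.136 -0.918
outer loop
vertex 2.505 2.603 1.418
vertex 1.846 2.615 1.153
vertex 2.154 3.218 1.367
endloop
endfacet
facet normal 0.786 0.481 0.390
outer loop
vertex 2.505 2.603 1.418
vertex 2.154 3.218 1.367
vertex 1.933 2.392 2.832
endloop
endfacet
facet normal 0.786 0.480 0.389
outer loop
vertex 1.933 2.392 2.832
vertex 2.154 3.218 1.367
vertex 1.582 3.008 2.781
endloop
endfacet
facet normal -0.372 -0.136 0.918
outer loop
vertex 1.933 2.392 2.832
vertex 1.582 3.008 2.781
vertex 1.274 2.405 2.567
endloop
endfacet
facet normal 0.372 0.136 -0.918
outer loop
vertex 2.154 3.218 1.367
vertex 1.846 2.615 1.153
vertex 1.495 3.23 1.102
endloop
endfacet
facet normal -0.035 0.991 0.133
outer loop
vertex 2.154 3.218 1.367
vertex 1.495 3.23 1.102
vertex 1.582 3.008 2.781
endloop
endfacet
facet normal -0.035 0.991 0.133
outer loop
vertex 1.582 3.008 2.781
vertex 1.495 3.23 1.102
vertex 0.923 3.02 2.517
endloop
endfacet
facet normal -0.371 -0.137 0.919
outer loop
vertex 1.582 3.008 2.781
vertex 0.923 3.02 2.517
vertex 1.274 2.405 2.567
endloop
endfacet
facet normal 0.372 0.136 -0.918
outer loop
vertex 1.495 3.23 1.102
vertex 1.846 2.615 1.153
vertex 1.187 2.628 0.888
endloop
endfacet
facet normal -0.821 0.511 -0.256
outer loop
vertex 1.495 3.23 1.102
vertex 1.187 2.628 0.888
vertex 0.923 3.02 2.517
endloop
endfacet
facet normal -0.821 0.511 -0.256
outer loop
vertex 0.923 3.02 2.517
vertex 1.187 2.628 0.888
vertex 0.615 2.417 2.302
endloop
endfacet
facet normal -0.372 -0.137 0.918
outer loop
vertex 0.923 3.02 2.517
vertex 0.615 2.417 2.302
vertex 1.274 2.405 2.567
endloop
endfacet
facet normal 0.372 0.136 -0.918
outer loop
vertex 1.187 2.628 0.888
vertex 1.846 2.615 1.153
vertex 1.538 2.012 0.939
endloop
endfacet
facet normal -0.786 -0.480 -0.390
outer loop
vertex 1.187 2.628 0.888
vertex 1.538 2.012 0.939
vertex 0.615 2.417 2.302
endloop
endfacet
facet normal -0.786 -0.481 -0.389
outer loop
vertex 0.615 2.417 2.302
vertex 1.538 2.012 0.939
vertex 0.966 1.802 2.353
endloop
endfacet
facet normal -0.372 -0.136 0.918
outer loop
vertex 0.615 2.417 2.302
vertex 0.966 1.802 2.353
vertex 1.274 2.405 2.567
endloop
endfacet
facet normal 0.371 0.137 -0.919
outer loop
vertex 1.538 2.012 0.939
vertex 1.846 2.615 1.153
vertex 2.197 2.0 1.203
endloop
endfacet
facet normal 0.035 -0.991 -0.133
outer loop
vertex 1.538 2.012 0.939
vertex 2.197 2.0 1.203
vertex 0.966 1.802 2.353
endloop
endfacet
facet normal 0.035 -0.991 -0.133
outer loop
vertex 0.966 1.802 2.353
vertex 2.197 2.0 1.203
vertex 1.625 1.79 2.618
endloop
endfacet
facet normal -0.372 -0.136 0.918
outer loop
vertex 0.966 1.802 2.353
vertex 1.625 1.79 2.618
vertex 1.274 2.405 2.567
endloop
endfacet
facet normal 0.372 0.137 -0.918
outer loop
vertex 2.197 2.0 1.203
vertex 1.846 2.615 1.153
vertex 2.505 2.603 1.418
endloop
endfacet
facet normal 0.821 -0.511 0.256
outer loop
vertex 2.197 2.0 1.203
vertex 2.505 2.603 1.418
vertex 1.625 1.79 2.618
endloop
endfacet
facet normal 0.821 -0.511 0.256
outer loop
vertex 1.625 1.79 2.618
vertex 2.505 2.603 1.418
vertex 1.933 2.392 2.832
endloop
endfacet
facet normal -0.372 -0.136 0.918
outer loop
vertex 1.625 1.79 2.618
vertex 1.933 2.392 2.832
vertex 1.274 2.405 2.567
endloop
endfacet

endsolid


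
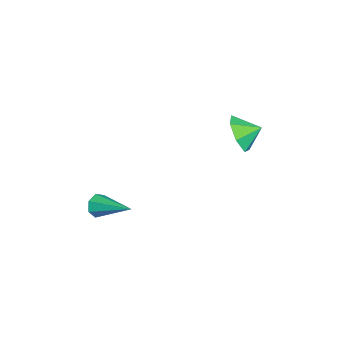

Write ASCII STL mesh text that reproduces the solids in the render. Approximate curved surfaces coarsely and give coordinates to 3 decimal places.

solid 
facet normal 0.043 -0.905 -0.424
outer loop
vertex 0.071 1.34 0.435
vertex -0.257 1.75 -0.474
vertex 0.726 1.634 -0.126
endloop
endfacet
facet normal 0.489 0.395 0.778
outer loop
vertex 0.071 1.34 0.435
vertex 0.726 1.634 -0.126
vertex -0.303 2.71 -0.026
endloop
endfacet
facet normal 0.043 -0.905 -0.423
outer loop
vertex 0.726 1.634 -0.126
vertex -0.257 1.75 -0.474
vertex 0.641 2.015 -0.949
endloop
endfacet
facet normal 0.714 0.661 0.232
outer loop
vertex 0.726 1.634 -0.126
vertex 0.641 2.015 -0.949
vertex -0.303 2.71 -0.026
endloop
endfacet
facet normal 0.043 -0.905 -0.424
outer loop
vertex 0.641 2.015 -0.949
vertex -0.257 1.75 -0.474
vertex -0.121 2.197 -1.415
endloop
endfacet
facet normal 0.380 0.883 -0.276
outer loop
vertex 0.641 2.015 -0.949
vertex -0.121 2.197 -1.415
vertex -0.303 2.71 -0.026
endloop
endfacet
facet normal 0.042 -0.905 -0.424
outer loop
vertex -0.121 2.197 -1.415
vertex -0.257 1.75 -0.474
vertex -0.985 2.043 -1.172
endloop
endfacet
facet normal -0.262 0.894 -0.364
outer loop
vertex -0.121 2.197 -1.415
vertex -0.985 2.043 -1.172
vertex -0.303 2.71 -0.026
endloop
endfacet
facet normal 0.043 -0.905 -0.424
outer loop
vertex -0.985 2.043 -1.172
vertex -0.257 1.75 -0.474
vertex -1.302 1.668 -0.404
endloop
endfacet
facet normal -0.728 0.685 0.034
outer loop
vertex -0.985 2.043 -1.172
vertex -1.302 1.668 -0.404
vertex -0.303 2.71 -0.026
endloop
endfacet
facet normal 0.043 -0.905 -0.423
outer loop
vertex -1.302 1.668 -0.404
vertex -0.257 1.75 -0.474
vertex -0.832 1.356 0.311
endloop
endfacet
facet normal -0.667 0.415 0.619
outer loop
vertex -1.302 1.668 -0.404
vertex -0.832 1.356 0.311
vertex -0.303 2.71 -0.026
endloop
endfacet
facet normal 0.042 -0.905 -0.423
outer loop
vertex -0.832 1.356 0.311
vertex -0.257 1.75 -0.474
vertex 0.071 1.34 0.435
endloop
endfacet
facet normal -0.125 0.285 0.950
outer loop
vertex -0.832 1.356 0.311
vertex 0.071 1.34 0.435
vertex -0.303 2.71 -0.026
endloop
endfacet
facet normal -0.504 -0.784 -0.361
outer loop
vertex 2.954 -4.554 -2.743
vertex 2.723 -4.193 -3.205
vertex 3.252 -4.535 -3.201
endloop
endfacet
facet normal 0.783 -0.378 0.494
outer loop
vertex 2.954 -4.554 -2.743
vertex 3.252 -4.535 -3.201
vertex 3.717 -2.647 -2.495
endloop
endfacet
facet normal -0.505 -0.785 -0.360
outer loop
vertex 3.252 -4.535 -3.201
vertex 2.723 -4.193 -3.205
vertex 3.152 -4.259 -3.662
endloop
endfacet
facet normal 0.951 -0.128 -0.283
outer loop
vertex 3.252 -4.535 -3.201
vertex 3.152 -4.259 -3.662
vertex 3.717 -2.647 -2.495
endloop
endfacet
facet normal -0.505 -0.784 -0.361
outer loop
vertex 3.152 -4.259 -3.662
vertex 2.723 -4.193 -3.205
vertex 2.729 -3.933 -3.779
endloop
endfacet
facet normal 0.508 0.381 -0.773
outer loop
vertex 3.152 -4.259 -3.662
vertex 2.729 -3.933 -3.779
vertex 3.717 -2.647 -2.495
endloop
endfacet
facet normal -0.504 -0.785 -0.361
outer loop
vertex 2.729 -3.933 -3.779
vertex 2.723 -4.193 -3.205
vertex 2.301 -3.803 -3.464
endloop
endfacet
facet normal -0.212 0.767 -0.605
outer loop
vertex 2.729 -3.933 -3.779
vertex 2.301 -3.803 -3.464
vertex 3.717 -2.647 -2.495
endloop
endfacet
facet normal -0.504 -0.785 -0.360
outer loop
vertex 2.301 -3.803 -3.464
vertex 2.723 -4.193 -3.205
vertex 2.192 -3.967 -2.954
endloop
endfacet
facet normal -0.668 0.738 0.095
outer loop
vertex 2.301 -3.803 -3.464
vertex 2.192 -3.967 -2.954
vertex 3.717 -2.647 -2.495
endloop
endfacet
facet normal -0.504 -0.785 -0.361
outer loop
vertex 2.192 -3.967 -2.954
vertex 2.723 -4.193 -3.205
vertex 2.482 -4.301 -2.633
endloop
endfacet
facet normal -0.515 0.318 0.796
outer loop
vertex 2.192 -3.967 -2.954
vertex 2.482 -4.301 -2.633
vertex 3.717 -2.647 -2.495
endloop
endfacet
facet normal -0.505 -0.784 -0.361
outer loop
vertex 2.482 -4.301 -2.633
vertex 2.723 -4.193 -3.205
vertex 2.954 -4.554 -2.743
endloop
endfacet
facet normal 0.131 -0.179 0.975
outer loop
vertex 2.482 -4.301 -2.633
vertex 2.954 -4.554 -2.743
vertex 3.717 -2.647 -2.495
endloop
endfacet

endsolid


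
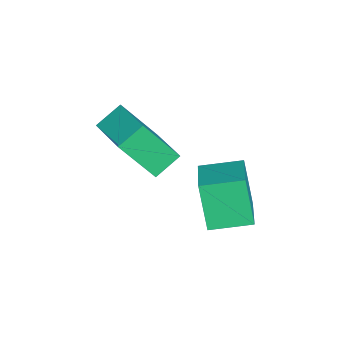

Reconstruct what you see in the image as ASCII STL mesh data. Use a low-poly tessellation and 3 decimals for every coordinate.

solid 
facet normal -0.596 0.630 0.499
outer loop
vertex -2.456 -1.246 4.153
vertex -1.056 -0.282 4.608
vertex -2.691 -0.073 2.391
endloop
endfacet
facet normal -0.796 -0.548 -0.259
outer loop
vertex -2.024 -0.778 1.832
vertex -2.456 -1.246 4.153
vertex -2.691 -0.073 2.391
endloop
endfacet
facet normal -0.596 0.630 0.499
outer loop
vertex -2.691 -0.073 2.391
vertex -1.056 -0.282 4.608
vertex -1.291 0.891 2.846
endloop
endfacet
facet normal -0.111 0.551 -0.827
outer loop
vertex -1.291 0.891 2.846
vertex -2.024 -0.778 1.832
vertex -2.691 -0.073 2.391
endloop
endfacet
facet normal 0.111 -0.551 0.827
outer loop
vertex -2.456 -1.246 4.153
vertex -0.389 -0.987 4.049
vertex -1.056 -0.282 4.608
endloop
endfacet
facet normal -0.796 -0.548 -0.259
outer loop
vertex -1.789 -1.951 3.594
vertex -2.456 -1.246 4.153
vertex -2.024 -0.778 1.832
endloop
endfacet
facet normal 0.111 -0.551 0.827
outer loop
vertex -1.789 -1.951 3.594
vertex -0.389 -0.987 4.049
vertex -2.456 -1.246 4.153
endloop
endfacet
facet normal 0.796 0.548 0.259
outer loop
vertex -1.056 -0.282 4.608
vertex -0.389 -0.987 4.049
vertex -1.291 0.891 2.846
endloop
endfacet
facet normal -0.111 0.551 -0.827
outer loop
vertex -0.624 0.186 2.287
vertex -2.024 -0.778 1.832
vertex -1.291 0.891 2.846
endloop
endfacet
facet normal 0.796 0.548 0.259
outer loop
vertex -1.291 0.891 2.846
vertex -0.389 -0.987 4.049
vertex -0.624 0.186 2.287
endloop
endfacet
facet normal 0.596 -0.630 -0.499
outer loop
vertex -0.624 0.186 2.287
vertex -1.789 -1.951 3.594
vertex -2.024 -0.778 1.832
endloop
endfacet
facet normal 0.596 -0.630 -0.499
outer loop
vertex -0.389 -0.987 4.049
vertex -1.789 -1.951 3.594
vertex -0.624 0.186 2.287
endloop
endfacet
facet normal -0.923 -0.125 -0.364
outer loop
vertex -1.724 1.418 1.89
vertex -2.017 2.902 2.122
vertex -1.097 1.813 0.162
endloop
endfacet
facet normal 0.191 -0.970 -0.152
outer loop
vertex 0.417 2.018 0.758
vertex -1.724 1.418 1.89
vertex -1.097 1.813 0.162
endloop
endfacet
facet normal -0.923 -0.126 -0.364
outer loop
vertex -1.097 1.813 0.162
vertex -2.017 2.902 2.122
vertex -1.39 3.296 0.394
endloop
endfacet
facet normal 0.333 0.210 -0.919
outer loop
vertex -1.39 3.296 0.394
vertex 0.417 2.018 0.758
vertex -1.097 1.813 0.162
endloop
endfacet
facet normal -0.333 -0.210 0.919
outer loop
vertex -1.724 1.418 1.89
vertex -0.503 3.107 2.718
vertex -2.017 2.902 2.122
endloop
endfacet
facet normal 0.192 -0.970 -0.152
outer loop
vertex -0.21 1.624 2.486
vertex -1.724 1.418 1.89
vertex 0.417 2.018 0.758
endloop
endfacet
facet normal -0.333 -0.210 0.919
outer loop
vertex -0.21 1.624 2.486
vertex -0.503 3.107 2.718
vertex -1.724 1.418 1.89
endloop
endfacet
facet normal -0.191 0.970 0.152
outer loop
vertex -2.017 2.902 2.122
vertex -0.503 3.107 2.718
vertex -1.39 3.296 0.394
endloop
endfacet
facet normal 0.333 0.210 -0.919
outer loop
vertex 0.124 3.502 0.99
vertex 0.417 2.018 0.758
vertex -1.39 3.296 0.394
endloop
endfacet
facet normal -0.192 0.970 0.152
outer loop
vertex -1.39 3.296 0.394
vertex -0.503 3.107 2.718
vertex 0.124 3.502 0.99
endloop
endfacet
facet normal 0.923 0.125 0.364
outer loop
vertex 0.124 3.502 0.99
vertex -0.21 1.624 2.486
vertex 0.417 2.018 0.758
endloop
endfacet
facet normal 0.923 0.125 0.364
outer loop
vertex -0.503 3.107 2.718
vertex -0.21 1.624 2.486
vertex 0.124 3.502 0.99
endloop
endfacet

endsolid


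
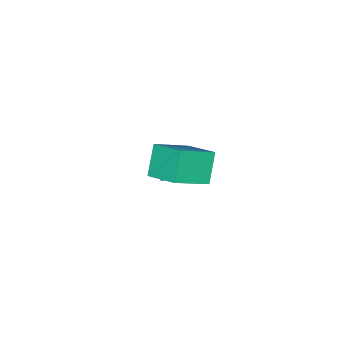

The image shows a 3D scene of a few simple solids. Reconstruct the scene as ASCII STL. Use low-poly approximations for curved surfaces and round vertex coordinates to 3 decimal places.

solid 
facet normal -0.532 -0.207 0.821
outer loop
vertex -0.183 1.62 4.165
vertex -1.443 2.116 3.473
vertex -0.424 0.338 3.686
endloop
endfacet
facet normal 0.828 -0.326 0.456
outer loop
vertex 0.263 0.604 2.627
vertex -0.183 1.62 4.165
vertex -0.424 0.338 3.686
endloop
endfacet
facet normal -0.532 -0.207 0.821
outer loop
vertex -0.424 0.338 3.686
vertex -1.443 2.116 3.473
vertex -1.684 0.833 2.994
endloop
endfacet
facet normal -0.173 -0.923 -0.344
outer loop
vertex -1.684 0.833 2.994
vertex 0.263 0.604 2.627
vertex -0.424 0.338 3.686
endloop
endfacet
facet normal 0.174 0.923 0.345
outer loop
vertex -0.183 1.62 4.165
vertex -0.756 2.382 2.414
vertex -1.443 2.116 3.473
endloop
endfacet
facet normal 0.829 -0.326 0.455
outer loop
vertex 0.504 1.887 3.106
vertex -0.183 1.62 4.165
vertex 0.263 0.604 2.627
endloop
endfacet
facet normal 0.173 0.923 0.345
outer loop
vertex 0.504 1.887 3.106
vertex -0.756 2.382 2.414
vertex -0.183 1.62 4.165
endloop
endfacet
facet normal -0.828 0.326 -0.456
outer loop
vertex -1.443 2.116 3.473
vertex -0.756 2.382 2.414
vertex -1.684 0.833 2.994
endloop
endfacet
facet normal -0.174 -0.922 -0.345
outer loop
vertex -0.997 1.1 1.935
vertex 0.263 0.604 2.627
vertex -1.684 0.833 2.994
endloop
endfacet
facet normal -0.829 0.326 -0.455
outer loop
vertex -1.684 0.833 2.994
vertex -0.756 2.382 2.414
vertex -0.997 1.1 1.935
endloop
endfacet
facet normal 0.532 0.207 -0.821
outer loop
vertex -0.997 1.1 1.935
vertex 0.504 1.887 3.106
vertex 0.263 0.604 2.627
endloop
endfacet
facet normal 0.532 0.207 -0.821
outer loop
vertex -0.756 2.382 2.414
vertex 0.504 1.887 3.106
vertex -0.997 1.1 1.935
endloop
endfacet
facet normal -0.953 0.293 0.080
outer loop
vertex -4.26 -1.169 -1.08
vertex -4.454 -1.742 -1.291
vertex -4.371 -1.643 -0.662
endloop
endfacet
facet normal -0.544 0.623 0.562
outer loop
vertex -4.26 -1.169 -1.08
vertex -4.371 -1.643 -0.662
vertex -3.859 -1.263 -0.588
endloop
endfacet
facet normal -0.033 0.976 0.213
outer loop
vertex -4.26 -1.169 -1.08
vertex -3.859 -1.263 -0.588
vertex -3.626 -1.128 -1.171
endloop
endfacet
facet normal -0.125 0.866 -0.484
outer loop
vertex -4.26 -1.169 -1.08
vertex -3.626 -1.128 -1.171
vertex -3.994 -1.424 -1.605
endloop
endfacet
facet normal -0.694 0.444 -0.567
outer loop
vertex -4.26 -1.169 -1.08
vertex -3.994 -1.424 -1.605
vertex -4.454 -1.742 -1.291
endloop
endfacet
facet normal -0.230 0.123 0.965
outer loop
vertex -3.859 -1.263 -0.588
vertex -4.371 -1.643 -0.662
vertex -3.806 -1.896 -0.495
endloop
endfacet
facet normal -0.894 -0.409 0.182
outer loop
vertex -4.371 -1.643 -0.662
vertex -4.454 -1.742 -1.291
vertex -4.174 -2.192 -0.929
endloop
endfacet
facet normal -0.475 -0.167 -0.864
outer loop
vertex -4.454 -1.742 -1.291
vertex -3.994 -1.424 -1.605
vertex -3.941 -2.057 -1.512
endloop
endfacet
facet normal 0.447 0.516 -0.731
outer loop
vertex -3.994 -1.424 -1.605
vertex -3.626 -1.128 -1.171
vertex -3.429 -1.677 -1.438
endloop
endfacet
facet normal 0.599 0.694 0.400
outer loop
vertex -3.626 -1.128 -1.171
vertex -3.859 -1.263 -0.588
vertex -3.346 -1.578 -0.809
endloop
endfacet
facet normal 0.125 -0.866 0.484
outer loop
vertex -3.54 -2.151 -1.02
vertex -3.806 -1.896 -0.495
vertex -4.174 -2.192 -0.929
endloop
endfacet
facet normal 0.033 -0.976 -0.213
outer loop
vertex -3.54 -2.151 -1.02
vertex -4.174 -2.192 -0.929
vertex -3.941 -2.057 -1.512
endloop
endfacet
facet normal 0.544 -0.623 -0.562
outer loop
vertex -3.54 -2.151 -1.02
vertex -3.941 -2.057 -1.512
vertex -3.429 -1.677 -1.438
endloop
endfacet
facet normal 0.953 -0.293 -0.080
outer loop
vertex -3.54 -2.151 -1.02
vertex -3.429 -1.677 -1.438
vertex -3.346 -1.578 -0.809
endloop
endfacet
facet normal 0.694 -0.444 0.567
outer loop
vertex -3.54 -2.151 -1.02
vertex -3.346 -1.578 -0.809
vertex -3.806 -1.896 -0.495
endloop
endfacet
facet normal -0.447 -0.516 0.731
outer loop
vertex -4.174 -2.192 -0.929
vertex -3.806 -1.896 -0.495
vertex -4.371 -1.643 -0.662
endloop
endfacet
facet normal -0.599 -0.694 -0.400
outer loop
vertex -3.941 -2.057 -1.512
vertex -4.174 -2.192 -0.929
vertex -4.454 -1.742 -1.291
endloop
endfacet
facet normal 0.230 -0.123 -0.965
outer loop
vertex -3.429 -1.677 -1.438
vertex -3.941 -2.057 -1.512
vertex -3.994 -1.424 -1.605
endloop
endfacet
facet normal 0.894 0.409 -0.182
outer loop
vertex -3.346 -1.578 -0.809
vertex -3.429 -1.677 -1.438
vertex -3.626 -1.128 -1.171
endloop
endfacet
facet normal 0.475 0.167 0.864
outer loop
vertex -3.806 -1.896 -0.495
vertex -3.346 -1.578 -0.809
vertex -3.859 -1.263 -0.588
endloop
endfacet

endsolid


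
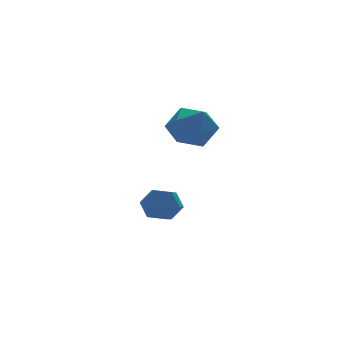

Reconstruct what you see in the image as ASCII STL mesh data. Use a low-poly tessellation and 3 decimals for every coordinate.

solid 
facet normal 0.517 0.753 -0.408
outer loop
vertex -0.726 0.511 -2.83
vertex -1.259 0.547 -3.439
vertex -1.377 0.99 -2.771
endloop
endfacet
facet normal 0.296 0.290 0.910
outer loop
vertex -0.726 0.511 -2.83
vertex -1.377 0.99 -2.771
vertex -1.408 -0.483 -2.292
endloop
endfacet
facet normal 0.296 0.290 0.910
outer loop
vertex -1.408 -0.483 -2.292
vertex -1.377 0.99 -2.771
vertex -2.059 -0.004 -2.233
endloop
endfacet
facet normal -0.517 -0.753 0.408
outer loop
vertex -1.408 -0.483 -2.292
vertex -2.059 -0.004 -2.233
vertex -1.941 -0.447 -2.901
endloop
endfacet
facet normal 0.516 0.753 -0.408
outer loop
vertex -1.377 0.99 -2.771
vertex -1.259 0.547 -3.439
vertex -1.91 1.025 -3.38
endloop
endfacet
facet normal -0.548 0.657 0.518
outer loop
vertex -1.377 0.99 -2.771
vertex -1.91 1.025 -3.38
vertex -2.059 -0.004 -2.233
endloop
endfacet
facet normal -0.548 0.657 0.518
outer loop
vertex -2.059 -0.004 -2.233
vertex -1.91 1.025 -3.38
vertex -2.592 0.032 -2.842
endloop
endfacet
facet normal -0.517 -0.753 0.408
outer loop
vertex -2.059 -0.004 -2.233
vertex -2.592 0.032 -2.842
vertex -1.941 -0.447 -2.901
endloop
endfacet
facet normal 0.516 0.753 -0.407
outer loop
vertex -1.91 1.025 -3.38
vertex -1.259 0.547 -3.439
vertex -1.792 0.583 -4.048
endloop
endfacet
facet normal -0.844 0.367 -0.392
outer loop
vertex -1.91 1.025 -3.38
vertex -1.792 0.583 -4.048
vertex -2.592 0.032 -2.842
endloop
endfacet
facet normal -0.844 0.367 -0.392
outer loop
vertex -2.592 0.032 -2.842
vertex -1.792 0.583 -4.048
vertex -2.474 -0.411 -3.51
endloop
endfacet
facet normal -0.517 -0.753 0.408
outer loop
vertex -2.592 0.032 -2.842
vertex -2.474 -0.411 -3.51
vertex -1.941 -0.447 -2.901
endloop
endfacet
facet normal 0.517 0.753 -0.408
outer loop
vertex -1.792 0.583 -4.048
vertex -1.259 0.547 -3.439
vertex -1.141 0.104 -4.107
endloop
endfacet
facet normal -0.296 -0.290 -0.910
outer loop
vertex -1.792 0.583 -4.048
vertex -1.141 0.104 -4.107
vertex -2.474 -0.411 -3.51
endloop
endfacet
facet normal -0.296 -0.290 -0.910
outer loop
vertex -2.474 -0.411 -3.51
vertex -1.141 0.104 -4.107
vertex -1.823 -0.89 -3.569
endloop
endfacet
facet normal -0.517 -0.753 0.408
outer loop
vertex -2.474 -0.411 -3.51
vertex -1.823 -0.89 -3.569
vertex -1.941 -0.447 -2.901
endloop
endfacet
facet normal 0.517 0.753 -0.408
outer loop
vertex -1.141 0.104 -4.107
vertex -1.259 0.547 -3.439
vertex -0.608 0.068 -3.498
endloop
endfacet
facet normal 0.548 -0.657 -0.518
outer loop
vertex -1.141 0.104 -4.107
vertex -0.608 0.068 -3.498
vertex -1.823 -0.89 -3.569
endloop
endfacet
facet normal 0.548 -0.657 -0.518
outer loop
vertex -1.823 -0.89 -3.569
vertex -0.608 0.068 -3.498
vertex -1.29 -0.925 -2.96
endloop
endfacet
facet normal -0.516 -0.753 0.408
outer loop
vertex -1.823 -0.89 -3.569
vertex -1.29 -0.925 -2.96
vertex -1.941 -0.447 -2.901
endloop
endfacet
facet normal 0.517 0.753 -0.408
outer loop
vertex -0.608 0.068 -3.498
vertex -1.259 0.547 -3.439
vertex -0.726 0.511 -2.83
endloop
endfacet
facet normal 0.844 -0.367 0.392
outer loop
vertex -0.608 0.068 -3.498
vertex -0.726 0.511 -2.83
vertex -1.29 -0.925 -2.96
endloop
endfacet
facet normal 0.844 -0.367 0.392
outer loop
vertex -1.29 -0.925 -2.96
vertex -0.726 0.511 -2.83
vertex -1.408 -0.483 -2.292
endloop
endfacet
facet normal -0.516 -0.753 0.407
outer loop
vertex -1.29 -0.925 -2.96
vertex -1.408 -0.483 -2.292
vertex -1.941 -0.447 -2.901
endloop
endfacet
facet normal -0.998 -0.055 0.037
outer loop
vertex -1.944 -0.954 1.63
vertex -1.907 -1.971 1.126
vertex -1.869 -1.897 2.259
endloop
endfacet
facet normal -0.743 0.329 0.582
outer loop
vertex -1.944 -0.954 1.63
vertex -1.869 -1.897 2.259
vertex -1.252 -0.983 2.53
endloop
endfacet
facet normal -0.371 0.874 0.313
outer loop
vertex -1.944 -0.954 1.63
vertex -1.252 -0.983 2.53
vertex -0.908 -0.492 1.566
endloop
endfacet
facet normal -0.394 0.828 -0.398
outer loop
vertex -1.944 -0.954 1.63
vertex -0.908 -0.492 1.566
vertex -1.313 -1.102 0.698
endloop
endfacet
facet normal -0.782 0.254 -0.570
outer loop
vertex -1.944 -0.954 1.63
vertex -1.313 -1.102 0.698
vertex -1.907 -1.971 1.126
endloop
endfacet
facet normal -0.294 -0.084 0.952
outer loop
vertex -1.252 -0.983 2.53
vertex -1.869 -1.897 2.259
vertex -0.787 -2.018 2.582
endloop
endfacet
facet normal -0.705 -0.705 0.070
outer loop
vertex -1.869 -1.897 2.259
vertex -1.907 -1.971 1.126
vertex -1.192 -2.628 1.714
endloop
endfacet
facet normal -0.356 -0.206 -0.912
outer loop
vertex -1.907 -1.971 1.126
vertex -1.313 -1.102 0.698
vertex -0.848 -2.137 0.75
endloop
endfacet
facet normal 0.270 0.724 -0.635
outer loop
vertex -1.313 -1.102 0.698
vertex -0.908 -0.492 1.566
vertex -0.231 -1.223 1.021
endloop
endfacet
facet normal 0.309 0.798 0.517
outer loop
vertex -0.908 -0.492 1.566
vertex -1.252 -0.983 2.53
vertex -0.193 -1.149 2.154
endloop
endfacet
facet normal 0.394 -0.828 0.398
outer loop
vertex -0.156 -2.166 1.65
vertex -0.787 -2.018 2.582
vertex -1.192 -2.628 1.714
endloop
endfacet
facet normal 0.371 -0.874 -0.313
outer loop
vertex -0.156 -2.166 1.65
vertex -1.192 -2.628 1.714
vertex -0.848 -2.137 0.75
endloop
endfacet
facet normal 0.743 -0.329 -0.582
outer loop
vertex -0.156 -2.166 1.65
vertex -0.848 -2.137 0.75
vertex -0.231 -1.223 1.021
endloop
endfacet
facet normal 0.998 0.055 -0.037
outer loop
vertex -0.156 -2.166 1.65
vertex -0.231 -1.223 1.021
vertex -0.193 -1.149 2.154
endloop
endfacet
facet normal 0.782 -0.254 0.570
outer loop
vertex -0.156 -2.166 1.65
vertex -0.193 -1.149 2.154
vertex -0.787 -2.018 2.582
endloop
endfacet
facet normal -0.270 -0.724 0.635
outer loop
vertex -1.192 -2.628 1.714
vertex -0.787 -2.018 2.582
vertex -1.869 -1.897 2.259
endloop
endfacet
facet normal -0.309 -0.798 -0.517
outer loop
vertex -0.848 -2.137 0.75
vertex -1.192 -2.628 1.714
vertex -1.907 -1.971 1.126
endloop
endfacet
facet normal 0.294 0.084 -0.952
outer loop
vertex -0.231 -1.223 1.021
vertex -0.848 -2.137 0.75
vertex -1.313 -1.102 0.698
endloop
endfacet
facet normal 0.705 0.705 -0.070
outer loop
vertex -0.193 -1.149 2.154
vertex -0.231 -1.223 1.021
vertex -0.908 -0.492 1.566
endloop
endfacet
facet normal 0.356 0.206 0.912
outer loop
vertex -0.787 -2.018 2.582
vertex -0.193 -1.149 2.154
vertex -1.252 -0.983 2.53
endloop
endfacet

endsolid
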